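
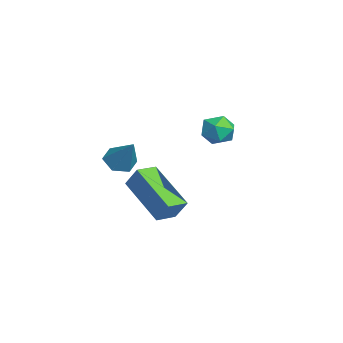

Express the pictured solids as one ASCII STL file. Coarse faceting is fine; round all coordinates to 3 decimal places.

solid 
facet normal 0.060 0.811 0.582
outer loop
vertex -0.63 1.364 0.871
vertex -0.407 0.97 1.397
vertex 0.05 1.252 0.957
endloop
endfacet
facet normal 0.174 0.979 -0.102
outer loop
vertex -0.63 1.364 0.871
vertex 0.05 1.252 0.957
vertex -0.227 1.235 0.321
endloop
endfacet
facet normal -0.401 0.782 -0.477
outer loop
vertex -0.63 1.364 0.871
vertex -0.227 1.235 0.321
vertex -0.854 0.942 0.368
endloop
endfacet
facet normal -0.871 0.491 -0.024
outer loop
vertex -0.63 1.364 0.871
vertex -0.854 0.942 0.368
vertex -0.965 0.778 1.033
endloop
endfacet
facet normal -0.586 0.509 0.630
outer loop
vertex -0.63 1.364 0.871
vertex -0.965 0.778 1.033
vertex -0.407 0.97 1.397
endloop
endfacet
facet normal 0.730 0.597 -0.334
outer loop
vertex -0.227 1.235 0.321
vertex 0.05 1.252 0.957
vertex 0.245 0.762 0.507
endloop
endfacet
facet normal 0.545 0.324 0.773
outer loop
vertex 0.05 1.252 0.957
vertex -0.407 0.97 1.397
vertex 0.134 0.598 1.172
endloop
endfacet
facet normal -0.499 -0.163 0.851
outer loop
vertex -0.407 0.97 1.397
vertex -0.965 0.778 1.033
vertex -0.493 0.305 1.219
endloop
endfacet
facet normal -0.959 -0.191 -0.207
outer loop
vertex -0.965 0.778 1.033
vertex -0.854 0.942 0.368
vertex -0.77 0.288 0.583
endloop
endfacet
facet normal -0.200 0.277 -0.940
outer loop
vertex -0.854 0.942 0.368
vertex -0.227 1.235 0.321
vertex -0.313 0.57 0.143
endloop
endfacet
facet normal 0.871 -0.491 0.024
outer loop
vertex -0.09 0.176 0.669
vertex 0.245 0.762 0.507
vertex 0.134 0.598 1.172
endloop
endfacet
facet normal 0.401 -0.782 0.477
outer loop
vertex -0.09 0.176 0.669
vertex 0.134 0.598 1.172
vertex -0.493 0.305 1.219
endloop
endfacet
facet normal -0.174 -0.979 0.102
outer loop
vertex -0.09 0.176 0.669
vertex -0.493 0.305 1.219
vertex -0.77 0.288 0.583
endloop
endfacet
facet normal -0.060 -0.811 -0.582
outer loop
vertex -0.09 0.176 0.669
vertex -0.77 0.288 0.583
vertex -0.313 0.57 0.143
endloop
endfacet
facet normal 0.586 -0.509 -0.630
outer loop
vertex -0.09 0.176 0.669
vertex -0.313 0.57 0.143
vertex 0.245 0.762 0.507
endloop
endfacet
facet normal 0.959 0.191 0.207
outer loop
vertex 0.134 0.598 1.172
vertex 0.245 0.762 0.507
vertex 0.05 1.252 0.957
endloop
endfacet
facet normal 0.200 -0.277 0.940
outer loop
vertex -0.493 0.305 1.219
vertex 0.134 0.598 1.172
vertex -0.407 0.97 1.397
endloop
endfacet
facet normal -0.730 -0.597 0.334
outer loop
vertex -0.77 0.288 0.583
vertex -0.493 0.305 1.219
vertex -0.965 0.778 1.033
endloop
endfacet
facet normal -0.545 -0.324 -0.773
outer loop
vertex -0.313 0.57 0.143
vertex -0.77 0.288 0.583
vertex -0.854 0.942 0.368
endloop
endfacet
facet normal 0.499 0.163 -0.851
outer loop
vertex 0.245 0.762 0.507
vertex -0.313 0.57 0.143
vertex -0.227 1.235 0.321
endloop
endfacet
facet normal -0.367 -0.394 -0.843
outer loop
vertex 2.757 -2.672 -0.121
vertex 2.295 -2.015 -0.227
vertex 4.183 -1.832 -1.134
endloop
endfacet
facet normal 0.571 -0.810 0.131
outer loop
vertex 4.505 -1.485 -0.393
vertex 2.757 -2.672 -0.121
vertex 4.183 -1.832 -1.134
endloop
endfacet
facet normal -0.366 -0.396 -0.842
outer loop
vertex 4.183 -1.832 -1.134
vertex 2.295 -2.015 -0.227
vertex 3.72 -1.176 -1.241
endloop
endfacet
facet normal 0.735 0.433 -0.522
outer loop
vertex 3.72 -1.176 -1.241
vertex 4.505 -1.485 -0.393
vertex 4.183 -1.832 -1.134
endloop
endfacet
facet normal -0.735 -0.433 0.522
outer loop
vertex 2.757 -2.672 -0.121
vertex 2.617 -1.668 0.514
vertex 2.295 -2.015 -0.227
endloop
endfacet
facet normal 0.571 -0.810 0.132
outer loop
vertex 3.08 -2.324 0.621
vertex 2.757 -2.672 -0.121
vertex 4.505 -1.485 -0.393
endloop
endfacet
facet normal -0.734 -0.433 0.523
outer loop
vertex 3.08 -2.324 0.621
vertex 2.617 -1.668 0.514
vertex 2.757 -2.672 -0.121
endloop
endfacet
facet normal -0.571 0.811 -0.132
outer loop
vertex 2.295 -2.015 -0.227
vertex 2.617 -1.668 0.514
vertex 3.72 -1.176 -1.241
endloop
endfacet
facet normal 0.735 0.432 -0.523
outer loop
vertex 4.043 -0.828 -0.499
vertex 4.505 -1.485 -0.393
vertex 3.72 -1.176 -1.241
endloop
endfacet
facet normal -0.571 0.810 -0.132
outer loop
vertex 3.72 -1.176 -1.241
vertex 2.617 -1.668 0.514
vertex 4.043 -0.828 -0.499
endloop
endfacet
facet normal 0.367 0.394 0.842
outer loop
vertex 4.043 -0.828 -0.499
vertex 3.08 -2.324 0.621
vertex 4.505 -1.485 -0.393
endloop
endfacet
facet normal 0.366 0.395 0.843
outer loop
vertex 2.617 -1.668 0.514
vertex 3.08 -2.324 0.621
vertex 4.043 -0.828 -0.499
endloop
endfacet
facet normal -0.578 -0.284 -0.765
outer loop
vertex 0.466 -2.9 -0.567
vertex -0.014 -2.599 -0.316
vertex 0.363 -2.305 -0.71
endloop
endfacet
facet normal 0.953 0.096 -0.287
outer loop
vertex 0.466 -2.9 -0.567
vertex 0.363 -2.305 -0.71
vertex 0.794 -2.201 0.756
endloop
endfacet
facet normal -0.578 -0.284 -0.765
outer loop
vertex 0.363 -2.305 -0.71
vertex -0.014 -2.599 -0.316
vertex -0.117 -2.004 -0.459
endloop
endfacet
facet normal 0.447 0.874 -0.193
outer loop
vertex 0.363 -2.305 -0.71
vertex -0.117 -2.004 -0.459
vertex 0.794 -2.201 0.756
endloop
endfacet
facet normal -0.577 -0.284 -0.766
outer loop
vertex -0.117 -2.004 -0.459
vertex -0.014 -2.599 -0.316
vertex -0.495 -2.298 -0.065
endloop
endfacet
facet normal -0.301 0.880 0.368
outer loop
vertex -0.117 -2.004 -0.459
vertex -0.495 -2.298 -0.065
vertex 0.794 -2.201 0.756
endloop
endfacet
facet normal -0.577 -0.284 -0.766
outer loop
vertex -0.495 -2.298 -0.065
vertex -0.014 -2.599 -0.316
vertex -0.392 -2.893 0.078
endloop
endfacet
facet normal -0.540 0.107 0.835
outer loop
vertex -0.495 -2.298 -0.065
vertex -0.392 -2.893 0.078
vertex 0.794 -2.201 0.756
endloop
endfacet
facet normal -0.577 -0.284 -0.766
outer loop
vertex -0.392 -2.893 0.078
vertex -0.014 -2.599 -0.316
vertex 0.089 -3.193 -0.173
endloop
endfacet
facet normal -0.032 -0.671 0.741
outer loop
vertex -0.392 -2.893 0.078
vertex 0.089 -3.193 -0.173
vertex 0.794 -2.201 0.756
endloop
endfacet
facet normal -0.578 -0.284 -0.765
outer loop
vertex 0.089 -3.193 -0.173
vertex -0.014 -2.599 -0.316
vertex 0.466 -2.9 -0.567
endloop
endfacet
facet normal 0.714 -0.676 0.180
outer loop
vertex 0.089 -3.193 -0.173
vertex 0.466 -2.9 -0.567
vertex 0.794 -2.201 0.756
endloop
endfacet

endsolid


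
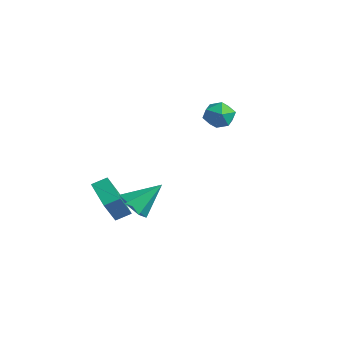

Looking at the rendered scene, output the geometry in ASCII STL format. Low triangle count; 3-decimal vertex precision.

solid 
facet normal -0.282 0.481 -0.830
outer loop
vertex -2.486 -3.237 -4.362
vertex -2.231 -2.41 -3.97
vertex -0.781 -3.433 -5.055
endloop
endfacet
facet normal -0.268 -0.870 -0.414
outer loop
vertex -0.209 -4.41 -3.37
vertex -2.486 -3.237 -4.362
vertex -0.781 -3.433 -5.055
endloop
endfacet
facet normal -0.282 0.481 -0.830
outer loop
vertex -0.781 -3.433 -5.055
vertex -2.231 -2.41 -3.97
vertex -0.527 -2.606 -4.662
endloop
endfacet
facet normal 0.921 -0.105 -0.374
outer loop
vertex -0.527 -2.606 -4.662
vertex -0.209 -4.41 -3.37
vertex -0.781 -3.433 -5.055
endloop
endfacet
facet normal -0.921 0.107 0.374
outer loop
vertex -2.486 -3.237 -4.362
vertex -1.659 -3.387 -2.285
vertex -2.231 -2.41 -3.97
endloop
endfacet
facet normal -0.268 -0.870 -0.414
outer loop
vertex -1.913 -4.214 -2.678
vertex -2.486 -3.237 -4.362
vertex -0.209 -4.41 -3.37
endloop
endfacet
facet normal -0.921 0.105 0.374
outer loop
vertex -1.913 -4.214 -2.678
vertex -1.659 -3.387 -2.285
vertex -2.486 -3.237 -4.362
endloop
endfacet
facet normal 0.268 0.870 0.414
outer loop
vertex -2.231 -2.41 -3.97
vertex -1.659 -3.387 -2.285
vertex -0.527 -2.606 -4.662
endloop
endfacet
facet normal 0.921 -0.106 -0.375
outer loop
vertex 0.046 -3.583 -2.978
vertex -0.209 -4.41 -3.37
vertex -0.527 -2.606 -4.662
endloop
endfacet
facet normal 0.268 0.870 0.414
outer loop
vertex -0.527 -2.606 -4.662
vertex -1.659 -3.387 -2.285
vertex 0.046 -3.583 -2.978
endloop
endfacet
facet normal 0.282 -0.481 0.830
outer loop
vertex 0.046 -3.583 -2.978
vertex -1.913 -4.214 -2.678
vertex -0.209 -4.41 -3.37
endloop
endfacet
facet normal 0.282 -0.481 0.830
outer loop
vertex -1.659 -3.387 -2.285
vertex -1.913 -4.214 -2.678
vertex 0.046 -3.583 -2.978
endloop
endfacet
facet normal -0.200 -0.723 -0.661
outer loop
vertex 1.544 -2.921 -3.835
vertex 0.974 -3.392 -3.147
vertex 0.559 -2.711 -3.767
endloop
endfacet
facet normal 0.160 0.889 -0.429
outer loop
vertex 1.544 -2.921 -3.835
vertex 0.559 -2.711 -3.767
vertex 1.386 -1.908 -1.793
endloop
endfacet
facet normal -0.201 -0.724 -0.660
outer loop
vertex 0.559 -2.711 -3.767
vertex 0.974 -3.392 -3.147
vertex -0.011 -3.181 -3.078
endloop
endfacet
facet normal -0.658 0.753 -0.031
outer loop
vertex 0.559 -2.711 -3.767
vertex -0.011 -3.181 -3.078
vertex 1.386 -1.908 -1.793
endloop
endfacet
facet normal -0.201 -0.724 -0.660
outer loop
vertex -0.011 -3.181 -3.078
vertex 0.974 -3.392 -3.147
vertex 0.405 -3.862 -2.458
endloop
endfacet
facet normal -0.739 0.147 0.657
outer loop
vertex -0.011 -3.181 -3.078
vertex 0.405 -3.862 -2.458
vertex 1.386 -1.908 -1.793
endloop
endfacet
facet normal -0.201 -0.724 -0.660
outer loop
vertex 0.405 -3.862 -2.458
vertex 0.974 -3.392 -3.147
vertex 1.39 -4.072 -2.527
endloop
endfacet
facet normal -0.002 -0.321 0.947
outer loop
vertex 0.405 -3.862 -2.458
vertex 1.39 -4.072 -2.527
vertex 1.386 -1.908 -1.793
endloop
endfacet
facet normal -0.200 -0.724 -0.660
outer loop
vertex 1.39 -4.072 -2.527
vertex 0.974 -3.392 -3.147
vertex 1.96 -3.602 -3.216
endloop
endfacet
facet normal 0.815 -0.185 0.549
outer loop
vertex 1.39 -4.072 -2.527
vertex 1.96 -3.602 -3.216
vertex 1.386 -1.908 -1.793
endloop
endfacet
facet normal -0.200 -0.723 -0.661
outer loop
vertex 1.96 -3.602 -3.216
vertex 0.974 -3.392 -3.147
vertex 1.544 -2.921 -3.835
endloop
endfacet
facet normal 0.896 0.421 -0.139
outer loop
vertex 1.96 -3.602 -3.216
vertex 1.544 -2.921 -3.835
vertex 1.386 -1.908 -1.793
endloop
endfacet
facet normal -0.459 0.838 -0.296
outer loop
vertex -1.661 4.267 -0.029
vertex -2.547 3.818 0.075
vertex -2.143 4.311 0.844
endloop
endfacet
facet normal 0.154 0.987 0.035
outer loop
vertex -1.661 4.267 -0.029
vertex -2.143 4.311 0.844
vertex -1.157 4.158 0.826
endloop
endfacet
facet normal 0.681 0.660 -0.317
outer loop
vertex -1.661 4.267 -0.029
vertex -1.157 4.158 0.826
vertex -0.95 3.569 0.045
endloop
endfacet
facet normal 0.393 0.308 -0.866
outer loop
vertex -1.661 4.267 -0.029
vertex -0.95 3.569 0.045
vertex -1.809 3.359 -0.419
endloop
endfacet
facet normal -0.312 0.417 -0.854
outer loop
vertex -1.661 4.267 -0.029
vertex -1.809 3.359 -0.419
vertex -2.547 3.818 0.075
endloop
endfacet
facet normal 0.123 0.711 0.692
outer loop
vertex -1.157 4.158 0.826
vertex -2.143 4.311 0.844
vertex -1.731 3.641 1.459
endloop
endfacet
facet normal -0.869 0.469 0.156
outer loop
vertex -2.143 4.311 0.844
vertex -2.547 3.818 0.075
vertex -2.59 3.431 0.995
endloop
endfacet
facet normal -0.631 -0.212 -0.746
outer loop
vertex -2.547 3.818 0.075
vertex -1.809 3.359 -0.419
vertex -2.383 2.842 0.214
endloop
endfacet
facet normal 0.510 -0.390 -0.767
outer loop
vertex -1.809 3.359 -0.419
vertex -0.95 3.569 0.045
vertex -1.397 2.689 0.196
endloop
endfacet
facet normal 0.976 0.181 0.122
outer loop
vertex -0.95 3.569 0.045
vertex -1.157 4.158 0.826
vertex -0.993 3.182 0.965
endloop
endfacet
facet normal -0.393 -0.308 0.866
outer loop
vertex -1.879 2.733 1.069
vertex -1.731 3.641 1.459
vertex -2.59 3.431 0.995
endloop
endfacet
facet normal -0.681 -0.660 0.317
outer loop
vertex -1.879 2.733 1.069
vertex -2.59 3.431 0.995
vertex -2.383 2.842 0.214
endloop
endfacet
facet normal -0.154 -0.987 -0.035
outer loop
vertex -1.879 2.733 1.069
vertex -2.383 2.842 0.214
vertex -1.397 2.689 0.196
endloop
endfacet
facet normal 0.459 -0.838 0.296
outer loop
vertex -1.879 2.733 1.069
vertex -1.397 2.689 0.196
vertex -0.993 3.182 0.965
endloop
endfacet
facet normal 0.312 -0.417 0.854
outer loop
vertex -1.879 2.733 1.069
vertex -0.993 3.182 0.965
vertex -1.731 3.641 1.459
endloop
endfacet
facet normal -0.510 0.390 0.767
outer loop
vertex -2.59 3.431 0.995
vertex -1.731 3.641 1.459
vertex -2.143 4.311 0.844
endloop
endfacet
facet normal -0.976 -0.181 -0.122
outer loop
vertex -2.383 2.842 0.214
vertex -2.59 3.431 0.995
vertex -2.547 3.818 0.075
endloop
endfacet
facet normal -0.123 -0.711 -0.692
outer loop
vertex -1.397 2.689 0.196
vertex -2.383 2.842 0.214
vertex -1.809 3.359 -0.419
endloop
endfacet
facet normal 0.869 -0.469 -0.156
outer loop
vertex -0.993 3.182 0.965
vertex -1.397 2.689 0.196
vertex -0.95 3.569 0.045
endloop
endfacet
facet normal 0.631 0.212 0.746
outer loop
vertex -1.731 3.641 1.459
vertex -0.993 3.182 0.965
vertex -1.157 4.158 0.826
endloop
endfacet

endsolid


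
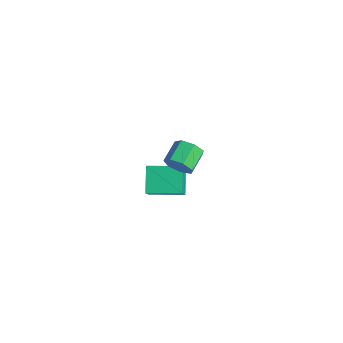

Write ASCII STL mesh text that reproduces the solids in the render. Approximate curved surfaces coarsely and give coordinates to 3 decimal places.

solid 
facet normal 0.506 -0.763 -0.402
outer loop
vertex 0.699 -3.161 4.281
vertex 0.301 -3.148 3.755
vertex 0.867 -2.823 3.85
endloop
endfacet
facet normal 0.811 0.263 0.522
outer loop
vertex 0.699 -3.161 4.281
vertex 0.867 -2.823 3.85
vertex 0.158 -2.344 4.711
endloop
endfacet
facet normal 0.811 0.263 0.522
outer loop
vertex 0.158 -2.344 4.711
vertex 0.867 -2.823 3.85
vertex 0.326 -2.006 4.28
endloop
endfacet
facet normal -0.506 0.763 0.401
outer loop
vertex 0.158 -2.344 4.711
vertex 0.326 -2.006 4.28
vertex -0.241 -2.332 4.185
endloop
endfacet
facet normal 0.506 -0.763 -0.402
outer loop
vertex 0.867 -2.823 3.85
vertex 0.301 -3.148 3.755
vertex 0.608 -2.73 3.348
endloop
endfacet
facet normal 0.735 0.625 -0.263
outer loop
vertex 0.867 -2.823 3.85
vertex 0.608 -2.73 3.348
vertex 0.326 -2.006 4.28
endloop
endfacet
facet normal 0.735 0.625 -0.263
outer loop
vertex 0.326 -2.006 4.28
vertex 0.608 -2.73 3.348
vertex 0.067 -1.913 3.778
endloop
endfacet
facet normal -0.506 0.763 0.402
outer loop
vertex 0.326 -2.006 4.28
vertex 0.067 -1.913 3.778
vertex -0.241 -2.332 4.185
endloop
endfacet
facet normal 0.506 -0.763 -0.402
outer loop
vertex 0.608 -2.73 3.348
vertex 0.301 -3.148 3.755
vertex 0.118 -2.952 3.152
endloop
endfacet
facet normal 0.106 0.517 -0.849
outer loop
vertex 0.608 -2.73 3.348
vertex 0.118 -2.952 3.152
vertex 0.067 -1.913 3.778
endloop
endfacet
facet normal 0.106 0.517 -0.849
outer loop
vertex 0.067 -1.913 3.778
vertex 0.118 -2.952 3.152
vertex -0.423 -2.135 3.582
endloop
endfacet
facet normal -0.506 0.763 0.402
outer loop
vertex 0.067 -1.913 3.778
vertex -0.423 -2.135 3.582
vertex -0.241 -2.332 4.185
endloop
endfacet
facet normal 0.506 -0.763 -0.402
outer loop
vertex 0.118 -2.952 3.152
vertex 0.301 -3.148 3.755
vertex -0.235 -3.322 3.41
endloop
endfacet
facet normal -0.603 0.020 -0.797
outer loop
vertex 0.118 -2.952 3.152
vertex -0.235 -3.322 3.41
vertex -0.423 -2.135 3.582
endloop
endfacet
facet normal -0.603 0.020 -0.797
outer loop
vertex -0.423 -2.135 3.582
vertex -0.235 -3.322 3.41
vertex -0.776 -2.505 3.84
endloop
endfacet
facet normal -0.506 0.763 0.402
outer loop
vertex -0.423 -2.135 3.582
vertex -0.776 -2.505 3.84
vertex -0.241 -2.332 4.185
endloop
endfacet
facet normal 0.506 -0.763 -0.402
outer loop
vertex -0.235 -3.322 3.41
vertex 0.301 -3.148 3.755
vertex -0.184 -3.561 3.928
endloop
endfacet
facet normal -0.858 -0.493 -0.143
outer loop
vertex -0.235 -3.322 3.41
vertex -0.184 -3.561 3.928
vertex -0.776 -2.505 3.84
endloop
endfacet
facet normal -0.858 -0.493 -0.145
outer loop
vertex -0.776 -2.505 3.84
vertex -0.184 -3.561 3.928
vertex -0.726 -2.744 4.358
endloop
endfacet
facet normal -0.506 0.764 0.401
outer loop
vertex -0.776 -2.505 3.84
vertex -0.726 -2.744 4.358
vertex -0.241 -2.332 4.185
endloop
endfacet
facet normal 0.506 -0.763 -0.402
outer loop
vertex -0.184 -3.561 3.928
vertex 0.301 -3.148 3.755
vertex 0.231 -3.49 4.316
endloop
endfacet
facet normal -0.467 -0.634 0.616
outer loop
vertex -0.184 -3.561 3.928
vertex 0.231 -3.49 4.316
vertex -0.726 -2.744 4.358
endloop
endfacet
facet normal -0.467 -0.634 0.617
outer loop
vertex -0.726 -2.744 4.358
vertex 0.231 -3.49 4.316
vertex -0.31 -2.673 4.746
endloop
endfacet
facet normal -0.505 0.764 0.402
outer loop
vertex -0.726 -2.744 4.358
vertex -0.31 -2.673 4.746
vertex -0.241 -2.332 4.185
endloop
endfacet
facet normal 0.506 -0.763 -0.402
outer loop
vertex 0.231 -3.49 4.316
vertex 0.301 -3.148 3.755
vertex 0.699 -3.161 4.281
endloop
endfacet
facet normal 0.277 -0.297 0.914
outer loop
vertex 0.231 -3.49 4.316
vertex 0.699 -3.161 4.281
vertex -0.31 -2.673 4.746
endloop
endfacet
facet normal 0.277 -0.297 0.914
outer loop
vertex -0.31 -2.673 4.746
vertex 0.699 -3.161 4.281
vertex 0.158 -2.344 4.711
endloop
endfacet
facet normal -0.506 0.763 0.402
outer loop
vertex -0.31 -2.673 4.746
vertex 0.158 -2.344 4.711
vertex -0.241 -2.332 4.185
endloop
endfacet
facet normal -0.557 -0.827 -0.071
outer loop
vertex -4.289 -2.187 -0.529
vertex -4.859 -1.733 -1.34
vertex -3.393 -2.711 -1.454
endloop
endfacet
facet normal 0.524 -0.417 0.743
outer loop
vertex -2.501 -1.387 -1.34
vertex -4.289 -2.187 -0.529
vertex -3.393 -2.711 -1.454
endloop
endfacet
facet normal -0.557 -0.827 -0.071
outer loop
vertex -3.393 -2.711 -1.454
vertex -4.859 -1.733 -1.34
vertex -3.963 -2.257 -2.264
endloop
endfacet
facet normal 0.645 -0.377 -0.665
outer loop
vertex -3.963 -2.257 -2.264
vertex -2.501 -1.387 -1.34
vertex -3.393 -2.711 -1.454
endloop
endfacet
facet normal -0.645 0.377 0.665
outer loop
vertex -4.289 -2.187 -0.529
vertex -3.967 -0.409 -1.226
vertex -4.859 -1.733 -1.34
endloop
endfacet
facet normal 0.523 -0.416 0.744
outer loop
vertex -3.397 -0.863 -0.416
vertex -4.289 -2.187 -0.529
vertex -2.501 -1.387 -1.34
endloop
endfacet
facet normal -0.644 0.377 0.665
outer loop
vertex -3.397 -0.863 -0.416
vertex -3.967 -0.409 -1.226
vertex -4.289 -2.187 -0.529
endloop
endfacet
facet normal -0.523 0.416 -0.744
outer loop
vertex -4.859 -1.733 -1.34
vertex -3.967 -0.409 -1.226
vertex -3.963 -2.257 -2.264
endloop
endfacet
facet normal 0.645 -0.378 -0.665
outer loop
vertex -3.071 -0.933 -2.151
vertex -2.501 -1.387 -1.34
vertex -3.963 -2.257 -2.264
endloop
endfacet
facet normal -0.524 0.416 -0.743
outer loop
vertex -3.963 -2.257 -2.264
vertex -3.967 -0.409 -1.226
vertex -3.071 -0.933 -2.151
endloop
endfacet
facet normal 0.557 0.827 0.071
outer loop
vertex -3.071 -0.933 -2.151
vertex -3.397 -0.863 -0.416
vertex -2.501 -1.387 -1.34
endloop
endfacet
facet normal 0.557 0.827 0.071
outer loop
vertex -3.967 -0.409 -1.226
vertex -3.397 -0.863 -0.416
vertex -3.071 -0.933 -2.151
endloop
endfacet

endsolid


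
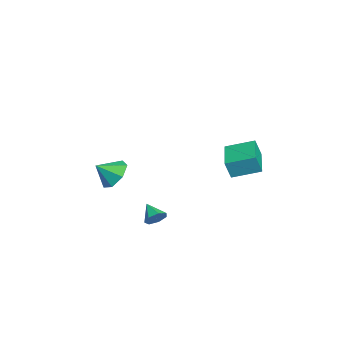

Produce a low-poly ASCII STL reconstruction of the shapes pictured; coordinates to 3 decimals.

solid 
facet normal -0.992 0.059 0.113
outer loop
vertex 2.699 2.889 3.029
vertex 2.846 4.427 3.515
vertex 2.6 3.227 1.987
endloop
endfacet
facet normal -0.090 -0.950 -0.300
outer loop
vertex 4.534 3.113 1.765
vertex 2.699 2.889 3.029
vertex 2.6 3.227 1.987
endloop
endfacet
facet normal -0.992 0.059 0.113
outer loop
vertex 2.6 3.227 1.987
vertex 2.846 4.427 3.515
vertex 2.747 4.766 2.473
endloop
endfacet
facet normal -0.091 0.308 -0.947
outer loop
vertex 2.747 4.766 2.473
vertex 4.534 3.113 1.765
vertex 2.6 3.227 1.987
endloop
endfacet
facet normal 0.091 -0.308 0.947
outer loop
vertex 2.699 2.889 3.029
vertex 4.78 4.313 3.293
vertex 2.846 4.427 3.515
endloop
endfacet
facet normal -0.091 -0.950 -0.300
outer loop
vertex 4.633 2.774 2.807
vertex 2.699 2.889 3.029
vertex 4.534 3.113 1.765
endloop
endfacet
facet normal 0.090 -0.308 0.947
outer loop
vertex 4.633 2.774 2.807
vertex 4.78 4.313 3.293
vertex 2.699 2.889 3.029
endloop
endfacet
facet normal 0.090 0.950 0.300
outer loop
vertex 2.846 4.427 3.515
vertex 4.78 4.313 3.293
vertex 2.747 4.766 2.473
endloop
endfacet
facet normal -0.090 0.308 -0.947
outer loop
vertex 4.681 4.651 2.251
vertex 4.534 3.113 1.765
vertex 2.747 4.766 2.473
endloop
endfacet
facet normal 0.091 0.950 0.299
outer loop
vertex 2.747 4.766 2.473
vertex 4.78 4.313 3.293
vertex 4.681 4.651 2.251
endloop
endfacet
facet normal 0.992 -0.059 -0.113
outer loop
vertex 4.681 4.651 2.251
vertex 4.633 2.774 2.807
vertex 4.534 3.113 1.765
endloop
endfacet
facet normal 0.992 -0.059 -0.113
outer loop
vertex 4.78 4.313 3.293
vertex 4.633 2.774 2.807
vertex 4.681 4.651 2.251
endloop
endfacet
facet normal 0.755 0.400 -0.519
outer loop
vertex 3.057 -0.51 -1.651
vertex 2.732 -0.626 -2.213
vertex 2.712 -0.09 -1.829
endloop
endfacet
facet normal -0.114 0.307 0.945
outer loop
vertex 3.057 -0.51 -1.651
vertex 2.712 -0.09 -1.829
vertex 1.848 -1.094 -1.607
endloop
endfacet
facet normal 0.756 0.400 -0.519
outer loop
vertex 2.712 -0.09 -1.829
vertex 2.732 -0.626 -2.213
vertex 2.382 -0.073 -2.297
endloop
endfacet
facet normal -0.620 0.635 0.460
outer loop
vertex 2.712 -0.09 -1.829
vertex 2.382 -0.073 -2.297
vertex 1.848 -1.094 -1.607
endloop
endfacet
facet normal 0.756 0.400 -0.517
outer loop
vertex 2.382 -0.073 -2.297
vertex 2.732 -0.626 -2.213
vertex 2.316 -0.472 -2.702
endloop
endfacet
facet normal -0.917 0.349 -0.194
outer loop
vertex 2.382 -0.073 -2.297
vertex 2.316 -0.472 -2.702
vertex 1.848 -1.094 -1.607
endloop
endfacet
facet normal 0.757 0.399 -0.518
outer loop
vertex 2.316 -0.472 -2.702
vertex 2.732 -0.626 -2.213
vertex 2.563 -0.988 -2.739
endloop
endfacet
facet normal -0.782 -0.336 -0.525
outer loop
vertex 2.316 -0.472 -2.702
vertex 2.563 -0.988 -2.739
vertex 1.848 -1.094 -1.607
endloop
endfacet
facet normal 0.755 0.401 -0.519
outer loop
vertex 2.563 -0.988 -2.739
vertex 2.732 -0.626 -2.213
vertex 2.938 -1.23 -2.38
endloop
endfacet
facet normal -0.314 -0.906 -0.283
outer loop
vertex 2.563 -0.988 -2.739
vertex 2.938 -1.23 -2.38
vertex 1.848 -1.094 -1.607
endloop
endfacet
facet normal 0.755 0.401 -0.519
outer loop
vertex 2.938 -1.23 -2.38
vertex 2.732 -0.626 -2.213
vertex 3.158 -1.018 -1.896
endloop
endfacet
facet normal 0.131 -0.929 0.347
outer loop
vertex 2.938 -1.23 -2.38
vertex 3.158 -1.018 -1.896
vertex 1.848 -1.094 -1.607
endloop
endfacet
facet normal 0.755 0.401 -0.519
outer loop
vertex 3.158 -1.018 -1.896
vertex 2.732 -0.626 -2.213
vertex 3.057 -0.51 -1.651
endloop
endfacet
facet normal 0.220 -0.388 0.895
outer loop
vertex 3.158 -1.018 -1.896
vertex 3.057 -0.51 -1.651
vertex 1.848 -1.094 -1.607
endloop
endfacet
facet normal -0.140 0.778 -0.613
outer loop
vertex -2.013 -2.314 -1.678
vertex -2.964 -2.739 -2.0
vertex -2.77 -2.054 -1.175
endloop
endfacet
facet normal 0.552 -0.004 0.834
outer loop
vertex -2.013 -2.314 -1.678
vertex -2.77 -2.054 -1.175
vertex -2.776 -3.781 -1.18
endloop
endfacet
facet normal -0.140 0.778 -0.613
outer loop
vertex -2.77 -2.054 -1.175
vertex -2.964 -2.739 -2.0
vertex -3.673 -2.309 -1.293
endloop
endfacet
facet normal -0.129 -0.002 0.992
outer loop
vertex -2.77 -2.054 -1.175
vertex -3.673 -2.309 -1.293
vertex -2.776 -3.781 -1.18
endloop
endfacet
facet normal -0.139 0.778 -0.613
outer loop
vertex -3.673 -2.309 -1.293
vertex -2.964 -2.739 -2.0
vertex -4.042 -2.888 -1.944
endloop
endfacet
facet normal -0.651 -0.345 0.676
outer loop
vertex -3.673 -2.309 -1.293
vertex -4.042 -2.888 -1.944
vertex -2.776 -3.781 -1.18
endloop
endfacet
facet normal -0.139 0.778 -0.612
outer loop
vertex -4.042 -2.888 -1.944
vertex -2.964 -2.739 -2.0
vertex -3.599 -3.354 -2.637
endloop
endfacet
facet normal -0.621 -0.774 0.124
outer loop
vertex -4.042 -2.888 -1.944
vertex -3.599 -3.354 -2.637
vertex -2.776 -3.781 -1.18
endloop
endfacet
facet normal -0.140 0.778 -0.612
outer loop
vertex -3.599 -3.354 -2.637
vertex -2.964 -2.739 -2.0
vertex -2.678 -3.357 -2.851
endloop
endfacet
facet normal -0.061 -0.967 -0.249
outer loop
vertex -3.599 -3.354 -2.637
vertex -2.678 -3.357 -2.851
vertex -2.776 -3.781 -1.18
endloop
endfacet
facet normal -0.140 0.778 -0.612
outer loop
vertex -2.678 -3.357 -2.851
vertex -2.964 -2.739 -2.0
vertex -1.972 -2.894 -2.424
endloop
endfacet
facet normal 0.608 -0.778 -0.162
outer loop
vertex -2.678 -3.357 -2.851
vertex -1.972 -2.894 -2.424
vertex -2.776 -3.781 -1.18
endloop
endfacet
facet normal -0.140 0.778 -0.613
outer loop
vertex -1.972 -2.894 -2.424
vertex -2.964 -2.739 -2.0
vertex -2.013 -2.314 -1.678
endloop
endfacet
facet normal 0.881 -0.349 0.320
outer loop
vertex -1.972 -2.894 -2.424
vertex -2.013 -2.314 -1.678
vertex -2.776 -3.781 -1.18
endloop
endfacet

endsolid


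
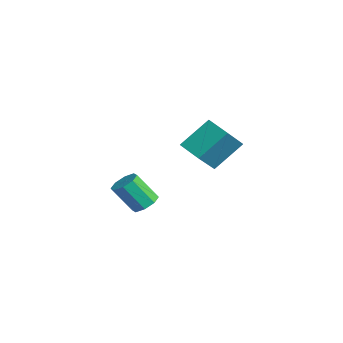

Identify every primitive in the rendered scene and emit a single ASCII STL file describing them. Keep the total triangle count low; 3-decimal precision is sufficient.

solid 
facet normal 0.267 0.519 -0.812
outer loop
vertex -1.463 -0.917 -4.519
vertex -2.228 -0.599 -4.567
vertex -1.521 -0.376 -4.192
endloop
endfacet
facet normal 0.959 -0.063 0.275
outer loop
vertex -1.463 -0.917 -4.519
vertex -1.521 -0.376 -4.192
vertex -1.967 -1.9 -2.986
endloop
endfacet
facet normal 0.959 -0.063 0.276
outer loop
vertex -1.967 -1.9 -2.986
vertex -1.521 -0.376 -4.192
vertex -2.026 -1.359 -2.658
endloop
endfacet
facet normal -0.267 -0.521 0.811
outer loop
vertex -1.967 -1.9 -2.986
vertex -2.026 -1.359 -2.658
vertex -2.732 -1.581 -3.033
endloop
endfacet
facet normal 0.266 0.520 -0.812
outer loop
vertex -1.521 -0.376 -4.192
vertex -2.228 -0.599 -4.567
vertex -1.994 0.035 -4.084
endloop
endfacet
facet normal 0.613 0.558 0.559
outer loop
vertex -1.521 -0.376 -4.192
vertex -1.994 0.035 -4.084
vertex -2.026 -1.359 -2.658
endloop
endfacet
facet normal 0.614 0.558 0.559
outer loop
vertex -2.026 -1.359 -2.658
vertex -1.994 0.035 -4.084
vertex -2.498 -0.948 -2.55
endloop
endfacet
facet normal -0.267 -0.520 0.811
outer loop
vertex -2.026 -1.359 -2.658
vertex -2.498 -0.948 -2.55
vertex -2.732 -1.581 -3.033
endloop
endfacet
facet normal 0.267 0.520 -0.812
outer loop
vertex -1.994 0.035 -4.084
vertex -2.228 -0.599 -4.567
vertex -2.603 0.075 -4.259
endloop
endfacet
facet normal -0.092 0.852 0.516
outer loop
vertex -1.994 0.035 -4.084
vertex -2.603 0.075 -4.259
vertex -2.498 -0.948 -2.55
endloop
endfacet
facet normal -0.092 0.852 0.516
outer loop
vertex -2.498 -0.948 -2.55
vertex -2.603 0.075 -4.259
vertex -3.108 -0.908 -2.725
endloop
endfacet
facet normal -0.267 -0.520 0.811
outer loop
vertex -2.498 -0.948 -2.55
vertex -3.108 -0.908 -2.725
vertex -2.732 -1.581 -3.033
endloop
endfacet
facet normal 0.266 0.519 -0.812
outer loop
vertex -2.603 0.075 -4.259
vertex -2.228 -0.599 -4.567
vertex -2.993 -0.28 -4.614
endloop
endfacet
facet normal -0.743 0.647 0.170
outer loop
vertex -2.603 0.075 -4.259
vertex -2.993 -0.28 -4.614
vertex -3.108 -0.908 -2.725
endloop
endfacet
facet normal -0.744 0.646 0.169
outer loop
vertex -3.108 -0.908 -2.725
vertex -2.993 -0.28 -4.614
vertex -3.497 -1.263 -3.081
endloop
endfacet
facet normal -0.267 -0.520 0.811
outer loop
vertex -3.108 -0.908 -2.725
vertex -3.497 -1.263 -3.081
vertex -2.732 -1.581 -3.033
endloop
endfacet
facet normal 0.267 0.521 -0.811
outer loop
vertex -2.993 -0.28 -4.614
vertex -2.228 -0.599 -4.567
vertex -2.934 -0.821 -4.942
endloop
endfacet
facet normal -0.959 0.062 -0.275
outer loop
vertex -2.993 -0.28 -4.614
vertex -2.934 -0.821 -4.942
vertex -3.497 -1.263 -3.081
endloop
endfacet
facet normal -0.959 0.063 -0.275
outer loop
vertex -3.497 -1.263 -3.081
vertex -2.934 -0.821 -4.942
vertex -3.439 -1.804 -3.408
endloop
endfacet
facet normal -0.267 -0.519 0.812
outer loop
vertex -3.497 -1.263 -3.081
vertex -3.439 -1.804 -3.408
vertex -2.732 -1.581 -3.033
endloop
endfacet
facet normal 0.267 0.520 -0.811
outer loop
vertex -2.934 -0.821 -4.942
vertex -2.228 -0.599 -4.567
vertex -2.462 -1.232 -5.05
endloop
endfacet
facet normal -0.613 -0.558 -0.559
outer loop
vertex -2.934 -0.821 -4.942
vertex -2.462 -1.232 -5.05
vertex -3.439 -1.804 -3.408
endloop
endfacet
facet normal -0.613 -0.558 -0.559
outer loop
vertex -3.439 -1.804 -3.408
vertex -2.462 -1.232 -5.05
vertex -2.966 -2.215 -3.516
endloop
endfacet
facet normal -0.266 -0.520 0.812
outer loop
vertex -3.439 -1.804 -3.408
vertex -2.966 -2.215 -3.516
vertex -2.732 -1.581 -3.033
endloop
endfacet
facet normal 0.267 0.520 -0.811
outer loop
vertex -2.462 -1.232 -5.05
vertex -2.228 -0.599 -4.567
vertex -1.852 -1.272 -4.875
endloop
endfacet
facet normal 0.092 -0.852 -0.516
outer loop
vertex -2.462 -1.232 -5.05
vertex -1.852 -1.272 -4.875
vertex -2.966 -2.215 -3.516
endloop
endfacet
facet normal 0.092 -0.852 -0.516
outer loop
vertex -2.966 -2.215 -3.516
vertex -1.852 -1.272 -4.875
vertex -2.357 -2.255 -3.341
endloop
endfacet
facet normal -0.267 -0.520 0.812
outer loop
vertex -2.966 -2.215 -3.516
vertex -2.357 -2.255 -3.341
vertex -2.732 -1.581 -3.033
endloop
endfacet
facet normal 0.267 0.520 -0.811
outer loop
vertex -1.852 -1.272 -4.875
vertex -2.228 -0.599 -4.567
vertex -1.463 -0.917 -4.519
endloop
endfacet
facet normal 0.744 -0.646 -0.169
outer loop
vertex -1.852 -1.272 -4.875
vertex -1.463 -0.917 -4.519
vertex -2.357 -2.255 -3.341
endloop
endfacet
facet normal 0.744 -0.647 -0.170
outer loop
vertex -2.357 -2.255 -3.341
vertex -1.463 -0.917 -4.519
vertex -1.967 -1.9 -2.986
endloop
endfacet
facet normal -0.266 -0.519 0.812
outer loop
vertex -2.357 -2.255 -3.341
vertex -1.967 -1.9 -2.986
vertex -2.732 -1.581 -3.033
endloop
endfacet
facet normal -0.903 -0.319 0.287
outer loop
vertex 2.405 0.975 3.258
vertex 1.577 2.13 1.938
vertex 2.501 -0.544 1.869
endloop
endfacet
facet normal 0.427 -0.595 0.681
outer loop
vertex 3.783 -0.09 1.462
vertex 2.405 0.975 3.258
vertex 2.501 -0.544 1.869
endloop
endfacet
facet normal -0.903 -0.319 0.287
outer loop
vertex 2.501 -0.544 1.869
vertex 1.577 2.13 1.938
vertex 1.673 0.612 0.549
endloop
endfacet
facet normal 0.047 -0.737 -0.675
outer loop
vertex 1.673 0.612 0.549
vertex 3.783 -0.09 1.462
vertex 2.501 -0.544 1.869
endloop
endfacet
facet normal -0.047 0.737 0.674
outer loop
vertex 2.405 0.975 3.258
vertex 2.859 2.584 1.531
vertex 1.577 2.13 1.938
endloop
endfacet
facet normal 0.427 -0.596 0.681
outer loop
vertex 3.687 1.428 2.851
vertex 2.405 0.975 3.258
vertex 3.783 -0.09 1.462
endloop
endfacet
facet normal -0.046 0.737 0.674
outer loop
vertex 3.687 1.428 2.851
vertex 2.859 2.584 1.531
vertex 2.405 0.975 3.258
endloop
endfacet
facet normal -0.427 0.596 -0.680
outer loop
vertex 1.577 2.13 1.938
vertex 2.859 2.584 1.531
vertex 1.673 0.612 0.549
endloop
endfacet
facet normal 0.046 -0.737 -0.674
outer loop
vertex 2.955 1.065 0.142
vertex 3.783 -0.09 1.462
vertex 1.673 0.612 0.549
endloop
endfacet
facet normal -0.427 0.596 -0.681
outer loop
vertex 1.673 0.612 0.549
vertex 2.859 2.584 1.531
vertex 2.955 1.065 0.142
endloop
endfacet
facet normal 0.903 0.320 -0.287
outer loop
vertex 2.955 1.065 0.142
vertex 3.687 1.428 2.851
vertex 3.783 -0.09 1.462
endloop
endfacet
facet normal 0.903 0.319 -0.287
outer loop
vertex 2.859 2.584 1.531
vertex 3.687 1.428 2.851
vertex 2.955 1.065 0.142
endloop
endfacet

endsolid


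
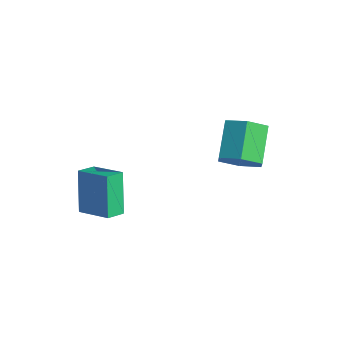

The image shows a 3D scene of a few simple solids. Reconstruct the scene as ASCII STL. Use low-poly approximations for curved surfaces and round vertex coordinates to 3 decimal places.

solid 
facet normal -0.391 0.349 0.852
outer loop
vertex -3.04 -0.755 -0.235
vertex -3.042 0.087 -0.581
vertex -4.513 -0.995 -0.813
endloop
endfacet
facet normal 0.001 -0.925 0.380
outer loop
vertex -3.738 -1.687 -2.499
vertex -3.04 -0.755 -0.235
vertex -4.513 -0.995 -0.813
endloop
endfacet
facet normal -0.391 0.349 0.851
outer loop
vertex -4.513 -0.995 -0.813
vertex -3.042 0.087 -0.581
vertex -4.514 -0.153 -1.159
endloop
endfacet
facet normal -0.920 -0.150 -0.362
outer loop
vertex -4.514 -0.153 -1.159
vertex -3.738 -1.687 -2.499
vertex -4.513 -0.995 -0.813
endloop
endfacet
facet normal 0.920 0.151 0.361
outer loop
vertex -3.04 -0.755 -0.235
vertex -2.267 -0.605 -2.267
vertex -3.042 0.087 -0.581
endloop
endfacet
facet normal 0.001 -0.925 0.380
outer loop
vertex -2.266 -1.447 -1.921
vertex -3.04 -0.755 -0.235
vertex -3.738 -1.687 -2.499
endloop
endfacet
facet normal 0.920 0.150 0.361
outer loop
vertex -2.266 -1.447 -1.921
vertex -2.267 -0.605 -2.267
vertex -3.04 -0.755 -0.235
endloop
endfacet
facet normal -0.001 0.925 -0.380
outer loop
vertex -3.042 0.087 -0.581
vertex -2.267 -0.605 -2.267
vertex -4.514 -0.153 -1.159
endloop
endfacet
facet normal -0.920 -0.150 -0.361
outer loop
vertex -3.74 -0.845 -2.845
vertex -3.738 -1.687 -2.499
vertex -4.514 -0.153 -1.159
endloop
endfacet
facet normal -0.001 0.925 -0.380
outer loop
vertex -4.514 -0.153 -1.159
vertex -2.267 -0.605 -2.267
vertex -3.74 -0.845 -2.845
endloop
endfacet
facet normal 0.391 -0.349 -0.852
outer loop
vertex -3.74 -0.845 -2.845
vertex -2.266 -1.447 -1.921
vertex -3.738 -1.687 -2.499
endloop
endfacet
facet normal 0.391 -0.349 -0.851
outer loop
vertex -2.267 -0.605 -2.267
vertex -2.266 -1.447 -1.921
vertex -3.74 -0.845 -2.845
endloop
endfacet
facet normal 0.484 -0.681 -0.551
outer loop
vertex 2.079 2.666 2.038
vertex 1.231 2.328 1.711
vertex 1.686 3.038 1.233
endloop
endfacet
facet normal 0.776 0.624 -0.090
outer loop
vertex 2.079 2.666 2.038
vertex 1.686 3.038 1.233
vertex 1.238 3.85 2.996
endloop
endfacet
facet normal 0.776 0.624 -0.090
outer loop
vertex 1.238 3.85 2.996
vertex 1.686 3.038 1.233
vertex 0.845 4.223 2.191
endloop
endfacet
facet normal -0.483 0.680 0.551
outer loop
vertex 1.238 3.85 2.996
vertex 0.845 4.223 2.191
vertex 0.389 3.512 2.669
endloop
endfacet
facet normal 0.483 -0.680 -0.551
outer loop
vertex 1.686 3.038 1.233
vertex 1.231 2.328 1.711
vertex 0.838 2.701 0.906
endloop
endfacet
facet normal 0.038 0.645 -0.764
outer loop
vertex 1.686 3.038 1.233
vertex 0.838 2.701 0.906
vertex 0.845 4.223 2.191
endloop
endfacet
facet normal 0.038 0.645 -0.764
outer loop
vertex 0.845 4.223 2.191
vertex 0.838 2.701 0.906
vertex -0.003 3.885 1.864
endloop
endfacet
facet normal -0.484 0.680 0.551
outer loop
vertex 0.845 4.223 2.191
vertex -0.003 3.885 1.864
vertex 0.389 3.512 2.669
endloop
endfacet
facet normal 0.483 -0.680 -0.551
outer loop
vertex 0.838 2.701 0.906
vertex 1.231 2.328 1.711
vertex 0.382 1.99 1.384
endloop
endfacet
facet normal -0.739 0.021 -0.674
outer loop
vertex 0.838 2.701 0.906
vertex 0.382 1.99 1.384
vertex -0.003 3.885 1.864
endloop
endfacet
facet normal -0.739 0.021 -0.674
outer loop
vertex -0.003 3.885 1.864
vertex 0.382 1.99 1.384
vertex -0.459 3.174 2.342
endloop
endfacet
facet normal -0.484 0.680 0.551
outer loop
vertex -0.003 3.885 1.864
vertex -0.459 3.174 2.342
vertex 0.389 3.512 2.669
endloop
endfacet
facet normal 0.483 -0.680 -0.551
outer loop
vertex 0.382 1.99 1.384
vertex 1.231 2.328 1.711
vertex 0.775 1.617 2.189
endloop
endfacet
facet normal -0.776 -0.624 0.090
outer loop
vertex 0.382 1.99 1.384
vertex 0.775 1.617 2.189
vertex -0.459 3.174 2.342
endloop
endfacet
facet normal -0.776 -0.624 0.091
outer loop
vertex -0.459 3.174 2.342
vertex 0.775 1.617 2.189
vertex -0.066 2.802 3.147
endloop
endfacet
facet normal -0.484 0.681 0.551
outer loop
vertex -0.459 3.174 2.342
vertex -0.066 2.802 3.147
vertex 0.389 3.512 2.669
endloop
endfacet
facet normal 0.484 -0.680 -0.551
outer loop
vertex 0.775 1.617 2.189
vertex 1.231 2.328 1.711
vertex 1.623 1.955 2.516
endloop
endfacet
facet normal -0.038 -0.644 0.764
outer loop
vertex 0.775 1.617 2.189
vertex 1.623 1.955 2.516
vertex -0.066 2.802 3.147
endloop
endfacet
facet normal -0.038 -0.645 0.763
outer loop
vertex -0.066 2.802 3.147
vertex 1.623 1.955 2.516
vertex 0.782 3.139 3.474
endloop
endfacet
facet normal -0.483 0.680 0.551
outer loop
vertex -0.066 2.802 3.147
vertex 0.782 3.139 3.474
vertex 0.389 3.512 2.669
endloop
endfacet
facet normal 0.484 -0.680 -0.551
outer loop
vertex 1.623 1.955 2.516
vertex 1.231 2.328 1.711
vertex 2.079 2.666 2.038
endloop
endfacet
facet normal 0.739 -0.021 0.674
outer loop
vertex 1.623 1.955 2.516
vertex 2.079 2.666 2.038
vertex 0.782 3.139 3.474
endloop
endfacet
facet normal 0.739 -0.021 0.674
outer loop
vertex 0.782 3.139 3.474
vertex 2.079 2.666 2.038
vertex 1.238 3.85 2.996
endloop
endfacet
facet normal -0.483 0.680 0.551
outer loop
vertex 0.782 3.139 3.474
vertex 1.238 3.85 2.996
vertex 0.389 3.512 2.669
endloop
endfacet

endsolid


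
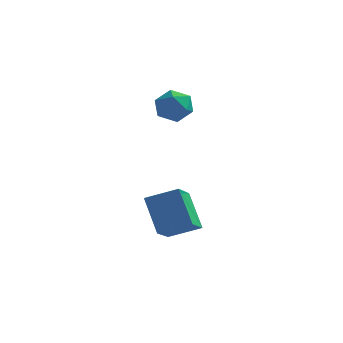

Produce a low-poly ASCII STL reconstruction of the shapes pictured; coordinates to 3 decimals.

solid 
facet normal -0.904 -0.220 -0.367
outer loop
vertex 0.843 -1.614 -2.737
vertex 0.847 0.054 -3.746
vertex 1.742 -2.598 -4.36
endloop
endfacet
facet normal -0.002 -0.856 0.518
outer loop
vertex 3.233 -2.234 -3.754
vertex 0.843 -1.614 -2.737
vertex 1.742 -2.598 -4.36
endloop
endfacet
facet normal -0.904 -0.220 -0.367
outer loop
vertex 1.742 -2.598 -4.36
vertex 0.847 0.054 -3.746
vertex 1.746 -0.929 -5.369
endloop
endfacet
facet normal 0.428 -0.468 -0.773
outer loop
vertex 1.746 -0.929 -5.369
vertex 3.233 -2.234 -3.754
vertex 1.742 -2.598 -4.36
endloop
endfacet
facet normal -0.428 0.468 0.773
outer loop
vertex 0.843 -1.614 -2.737
vertex 2.338 0.418 -3.14
vertex 0.847 0.054 -3.746
endloop
endfacet
facet normal -0.002 -0.856 0.517
outer loop
vertex 2.334 -1.251 -2.131
vertex 0.843 -1.614 -2.737
vertex 3.233 -2.234 -3.754
endloop
endfacet
facet normal -0.428 0.468 0.773
outer loop
vertex 2.334 -1.251 -2.131
vertex 2.338 0.418 -3.14
vertex 0.843 -1.614 -2.737
endloop
endfacet
facet normal 0.001 0.856 -0.517
outer loop
vertex 0.847 0.054 -3.746
vertex 2.338 0.418 -3.14
vertex 1.746 -0.929 -5.369
endloop
endfacet
facet normal 0.428 -0.468 -0.773
outer loop
vertex 3.237 -0.566 -4.763
vertex 3.233 -2.234 -3.754
vertex 1.746 -0.929 -5.369
endloop
endfacet
facet normal 0.002 0.856 -0.518
outer loop
vertex 1.746 -0.929 -5.369
vertex 2.338 0.418 -3.14
vertex 3.237 -0.566 -4.763
endloop
endfacet
facet normal 0.904 0.220 0.367
outer loop
vertex 3.237 -0.566 -4.763
vertex 2.334 -1.251 -2.131
vertex 3.233 -2.234 -3.754
endloop
endfacet
facet normal 0.904 0.220 0.367
outer loop
vertex 2.338 0.418 -3.14
vertex 2.334 -1.251 -2.131
vertex 3.237 -0.566 -4.763
endloop
endfacet
facet normal 0.235 0.038 0.971
outer loop
vertex 0.705 3.089 2.185
vertex 1.088 2.146 2.129
vertex 1.688 2.951 1.953
endloop
endfacet
facet normal 0.257 0.688 0.679
outer loop
vertex 0.705 3.089 2.185
vertex 1.688 2.951 1.953
vertex 1.14 3.65 1.452
endloop
endfacet
facet normal -0.387 0.829 0.405
outer loop
vertex 0.705 3.089 2.185
vertex 1.14 3.65 1.452
vertex 0.2 3.277 1.318
endloop
endfacet
facet normal -0.807 0.265 0.528
outer loop
vertex 0.705 3.089 2.185
vertex 0.2 3.277 1.318
vertex 0.168 2.347 1.736
endloop
endfacet
facet normal -0.424 -0.224 0.878
outer loop
vertex 0.705 3.089 2.185
vertex 0.168 2.347 1.736
vertex 1.088 2.146 2.129
endloop
endfacet
facet normal 0.727 0.672 0.143
outer loop
vertex 1.14 3.65 1.452
vertex 1.688 2.951 1.953
vertex 1.792 3.053 0.944
endloop
endfacet
facet normal 0.690 -0.380 0.616
outer loop
vertex 1.688 2.951 1.953
vertex 1.088 2.146 2.129
vertex 1.76 2.123 1.362
endloop
endfacet
facet normal -0.374 -0.803 0.464
outer loop
vertex 1.088 2.146 2.129
vertex 0.168 2.347 1.736
vertex 0.82 1.75 1.228
endloop
endfacet
facet normal -0.995 -0.012 -0.104
outer loop
vertex 0.168 2.347 1.736
vertex 0.2 3.277 1.318
vertex 0.272 2.449 0.727
endloop
endfacet
facet normal -0.314 0.900 -0.302
outer loop
vertex 0.2 3.277 1.318
vertex 1.14 3.65 1.452
vertex 0.872 3.254 0.551
endloop
endfacet
facet normal 0.807 -0.265 -0.528
outer loop
vertex 1.255 2.311 0.495
vertex 1.792 3.053 0.944
vertex 1.76 2.123 1.362
endloop
endfacet
facet normal 0.387 -0.829 -0.405
outer loop
vertex 1.255 2.311 0.495
vertex 1.76 2.123 1.362
vertex 0.82 1.75 1.228
endloop
endfacet
facet normal -0.257 -0.688 -0.679
outer loop
vertex 1.255 2.311 0.495
vertex 0.82 1.75 1.228
vertex 0.272 2.449 0.727
endloop
endfacet
facet normal -0.235 -0.038 -0.971
outer loop
vertex 1.255 2.311 0.495
vertex 0.272 2.449 0.727
vertex 0.872 3.254 0.551
endloop
endfacet
facet normal 0.424 0.224 -0.878
outer loop
vertex 1.255 2.311 0.495
vertex 0.872 3.254 0.551
vertex 1.792 3.053 0.944
endloop
endfacet
facet normal 0.995 0.012 0.104
outer loop
vertex 1.76 2.123 1.362
vertex 1.792 3.053 0.944
vertex 1.688 2.951 1.953
endloop
endfacet
facet normal 0.314 -0.900 0.302
outer loop
vertex 0.82 1.75 1.228
vertex 1.76 2.123 1.362
vertex 1.088 2.146 2.129
endloop
endfacet
facet normal -0.727 -0.672 -0.143
outer loop
vertex 0.272 2.449 0.727
vertex 0.82 1.75 1.228
vertex 0.168 2.347 1.736
endloop
endfacet
facet normal -0.690 0.380 -0.616
outer loop
vertex 0.872 3.254 0.551
vertex 0.272 2.449 0.727
vertex 0.2 3.277 1.318
endloop
endfacet
facet normal 0.374 0.803 -0.464
outer loop
vertex 1.792 3.053 0.944
vertex 0.872 3.254 0.551
vertex 1.14 3.65 1.452
endloop
endfacet

endsolid


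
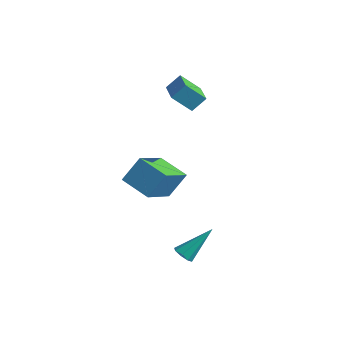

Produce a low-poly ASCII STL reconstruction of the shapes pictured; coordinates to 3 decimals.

solid 
facet normal -0.454 -0.567 0.687
outer loop
vertex -2.421 3.318 4.745
vertex -3.842 4.211 4.542
vertex -2.725 2.667 4.007
endloop
endfacet
facet normal 0.840 -0.528 0.120
outer loop
vertex -2.098 3.449 3.058
vertex -2.421 3.318 4.745
vertex -2.725 2.667 4.007
endloop
endfacet
facet normal -0.454 -0.567 0.687
outer loop
vertex -2.725 2.667 4.007
vertex -3.842 4.211 4.542
vertex -4.146 3.56 3.804
endloop
endfacet
facet normal -0.295 -0.632 -0.716
outer loop
vertex -4.146 3.56 3.804
vertex -2.098 3.449 3.058
vertex -2.725 2.667 4.007
endloop
endfacet
facet normal 0.295 0.632 0.716
outer loop
vertex -2.421 3.318 4.745
vertex -3.215 4.993 3.593
vertex -3.842 4.211 4.542
endloop
endfacet
facet normal 0.840 -0.528 0.120
outer loop
vertex -1.794 4.1 3.796
vertex -2.421 3.318 4.745
vertex -2.098 3.449 3.058
endloop
endfacet
facet normal 0.295 0.632 0.716
outer loop
vertex -1.794 4.1 3.796
vertex -3.215 4.993 3.593
vertex -2.421 3.318 4.745
endloop
endfacet
facet normal -0.840 0.528 -0.120
outer loop
vertex -3.842 4.211 4.542
vertex -3.215 4.993 3.593
vertex -4.146 3.56 3.804
endloop
endfacet
facet normal -0.295 -0.632 -0.716
outer loop
vertex -3.519 4.342 2.855
vertex -2.098 3.449 3.058
vertex -4.146 3.56 3.804
endloop
endfacet
facet normal -0.840 0.528 -0.120
outer loop
vertex -4.146 3.56 3.804
vertex -3.215 4.993 3.593
vertex -3.519 4.342 2.855
endloop
endfacet
facet normal 0.454 0.567 -0.687
outer loop
vertex -3.519 4.342 2.855
vertex -1.794 4.1 3.796
vertex -2.098 3.449 3.058
endloop
endfacet
facet normal 0.454 0.567 -0.687
outer loop
vertex -3.215 4.993 3.593
vertex -1.794 4.1 3.796
vertex -3.519 4.342 2.855
endloop
endfacet
facet normal -0.932 -0.152 0.329
outer loop
vertex 0.639 -2.13 3.215
vertex -0.02 -0.308 2.192
vertex 0.331 -2.941 1.967
endloop
endfacet
facet normal 0.300 -0.832 0.467
outer loop
vertex 1.86 -2.692 1.428
vertex 0.639 -2.13 3.215
vertex 0.331 -2.941 1.967
endloop
endfacet
facet normal -0.932 -0.152 0.329
outer loop
vertex 0.331 -2.941 1.967
vertex -0.02 -0.308 2.192
vertex -0.327 -1.12 0.945
endloop
endfacet
facet normal -0.202 -0.534 -0.821
outer loop
vertex -0.327 -1.12 0.945
vertex 1.86 -2.692 1.428
vertex 0.331 -2.941 1.967
endloop
endfacet
facet normal 0.202 0.534 0.821
outer loop
vertex 0.639 -2.13 3.215
vertex 1.509 -0.059 1.653
vertex -0.02 -0.308 2.192
endloop
endfacet
facet normal 0.301 -0.831 0.467
outer loop
vertex 2.167 -1.88 2.675
vertex 0.639 -2.13 3.215
vertex 1.86 -2.692 1.428
endloop
endfacet
facet normal 0.203 0.534 0.821
outer loop
vertex 2.167 -1.88 2.675
vertex 1.509 -0.059 1.653
vertex 0.639 -2.13 3.215
endloop
endfacet
facet normal -0.300 0.831 -0.468
outer loop
vertex -0.02 -0.308 2.192
vertex 1.509 -0.059 1.653
vertex -0.327 -1.12 0.945
endloop
endfacet
facet normal -0.203 -0.534 -0.821
outer loop
vertex 1.201 -0.87 0.405
vertex 1.86 -2.692 1.428
vertex -0.327 -1.12 0.945
endloop
endfacet
facet normal -0.301 0.832 -0.466
outer loop
vertex -0.327 -1.12 0.945
vertex 1.509 -0.059 1.653
vertex 1.201 -0.87 0.405
endloop
endfacet
facet normal 0.932 0.153 -0.329
outer loop
vertex 1.201 -0.87 0.405
vertex 2.167 -1.88 2.675
vertex 1.86 -2.692 1.428
endloop
endfacet
facet normal 0.932 0.152 -0.329
outer loop
vertex 1.509 -0.059 1.653
vertex 2.167 -1.88 2.675
vertex 1.201 -0.87 0.405
endloop
endfacet
facet normal -0.249 -0.665 -0.704
outer loop
vertex 3.106 -1.135 -3.002
vertex 2.647 -1.271 -2.711
vertex 2.768 -0.895 -3.109
endloop
endfacet
facet normal 0.605 0.643 -0.469
outer loop
vertex 3.106 -1.135 -3.002
vertex 2.768 -0.895 -3.109
vertex 3.153 0.071 -1.289
endloop
endfacet
facet normal -0.251 -0.664 -0.704
outer loop
vertex 2.768 -0.895 -3.109
vertex 2.647 -1.271 -2.711
vertex 2.359 -0.875 -2.982
endloop
endfacet
facet normal -0.097 0.887 -0.451
outer loop
vertex 2.768 -0.895 -3.109
vertex 2.359 -0.875 -2.982
vertex 3.153 0.071 -1.289
endloop
endfacet
facet normal -0.250 -0.664 -0.705
outer loop
vertex 2.359 -0.875 -2.982
vertex 2.647 -1.271 -2.711
vertex 2.119 -1.087 -2.697
endloop
endfacet
facet normal -0.703 0.708 -0.066
outer loop
vertex 2.359 -0.875 -2.982
vertex 2.119 -1.087 -2.697
vertex 3.153 0.071 -1.289
endloop
endfacet
facet normal -0.250 -0.664 -0.705
outer loop
vertex 2.119 -1.087 -2.697
vertex 2.647 -1.271 -2.711
vertex 2.188 -1.406 -2.421
endloop
endfacet
facet normal -0.863 0.211 0.460
outer loop
vertex 2.119 -1.087 -2.697
vertex 2.188 -1.406 -2.421
vertex 3.153 0.071 -1.289
endloop
endfacet
facet normal -0.250 -0.664 -0.705
outer loop
vertex 2.188 -1.406 -2.421
vertex 2.647 -1.271 -2.711
vertex 2.527 -1.647 -2.314
endloop
endfacet
facet normal -0.481 -0.313 0.819
outer loop
vertex 2.188 -1.406 -2.421
vertex 2.527 -1.647 -2.314
vertex 3.153 0.071 -1.289
endloop
endfacet
facet normal -0.250 -0.664 -0.705
outer loop
vertex 2.527 -1.647 -2.314
vertex 2.647 -1.271 -2.711
vertex 2.936 -1.667 -2.44
endloop
endfacet
facet normal 0.219 -0.558 0.801
outer loop
vertex 2.527 -1.647 -2.314
vertex 2.936 -1.667 -2.44
vertex 3.153 0.071 -1.289
endloop
endfacet
facet normal -0.250 -0.664 -0.704
outer loop
vertex 2.936 -1.667 -2.44
vertex 2.647 -1.271 -2.711
vertex 3.176 -1.455 -2.725
endloop
endfacet
facet normal 0.827 -0.378 0.415
outer loop
vertex 2.936 -1.667 -2.44
vertex 3.176 -1.455 -2.725
vertex 3.153 0.071 -1.289
endloop
endfacet
facet normal -0.250 -0.664 -0.704
outer loop
vertex 3.176 -1.455 -2.725
vertex 2.647 -1.271 -2.711
vertex 3.106 -1.135 -3.002
endloop
endfacet
facet normal 0.987 0.120 -0.111
outer loop
vertex 3.176 -1.455 -2.725
vertex 3.106 -1.135 -3.002
vertex 3.153 0.071 -1.289
endloop
endfacet

endsolid


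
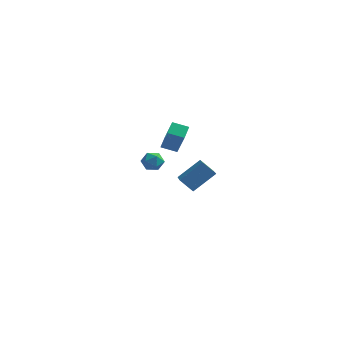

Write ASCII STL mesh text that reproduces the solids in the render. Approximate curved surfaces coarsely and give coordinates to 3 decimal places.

solid 
facet normal -0.605 -0.505 -0.616
outer loop
vertex 2.352 -4.935 2.838
vertex 1.594 -4.875 3.533
vertex 1.737 -3.204 2.021
endloop
endfacet
facet normal 0.735 -0.058 -0.676
outer loop
vertex 2.766 -2.345 3.067
vertex 2.352 -4.935 2.838
vertex 1.737 -3.204 2.021
endloop
endfacet
facet normal -0.605 -0.505 -0.616
outer loop
vertex 1.737 -3.204 2.021
vertex 1.594 -4.875 3.533
vertex 0.98 -3.145 2.716
endloop
endfacet
facet normal -0.306 0.861 -0.406
outer loop
vertex 0.98 -3.145 2.716
vertex 2.766 -2.345 3.067
vertex 1.737 -3.204 2.021
endloop
endfacet
facet normal 0.305 -0.861 0.407
outer loop
vertex 2.352 -4.935 2.838
vertex 2.623 -4.016 4.579
vertex 1.594 -4.875 3.533
endloop
endfacet
facet normal 0.735 -0.058 -0.675
outer loop
vertex 3.38 -4.075 3.884
vertex 2.352 -4.935 2.838
vertex 2.766 -2.345 3.067
endloop
endfacet
facet normal 0.306 -0.861 0.407
outer loop
vertex 3.38 -4.075 3.884
vertex 2.623 -4.016 4.579
vertex 2.352 -4.935 2.838
endloop
endfacet
facet normal -0.735 0.058 0.675
outer loop
vertex 1.594 -4.875 3.533
vertex 2.623 -4.016 4.579
vertex 0.98 -3.145 2.716
endloop
endfacet
facet normal -0.305 0.861 -0.407
outer loop
vertex 2.008 -2.285 3.762
vertex 2.766 -2.345 3.067
vertex 0.98 -3.145 2.716
endloop
endfacet
facet normal -0.735 0.058 0.675
outer loop
vertex 0.98 -3.145 2.716
vertex 2.623 -4.016 4.579
vertex 2.008 -2.285 3.762
endloop
endfacet
facet normal 0.605 0.505 0.616
outer loop
vertex 2.008 -2.285 3.762
vertex 3.38 -4.075 3.884
vertex 2.766 -2.345 3.067
endloop
endfacet
facet normal 0.605 0.505 0.616
outer loop
vertex 2.623 -4.016 4.579
vertex 3.38 -4.075 3.884
vertex 2.008 -2.285 3.762
endloop
endfacet
facet normal 0.058 0.990 0.131
outer loop
vertex -2.299 4.482 -0.666
vertex -2.963 4.473 -0.302
vertex -2.318 4.384 0.084
endloop
endfacet
facet normal 0.708 0.697 0.109
outer loop
vertex -2.299 4.482 -0.666
vertex -2.318 4.384 0.084
vertex -1.846 3.971 -0.34
endloop
endfacet
facet normal 0.777 0.360 -0.516
outer loop
vertex -2.299 4.482 -0.666
vertex -1.846 3.971 -0.34
vertex -2.2 3.805 -0.989
endloop
endfacet
facet normal 0.169 0.444 -0.880
outer loop
vertex -2.299 4.482 -0.666
vertex -2.2 3.805 -0.989
vertex -2.89 4.115 -0.965
endloop
endfacet
facet normal -0.274 0.833 -0.480
outer loop
vertex -2.299 4.482 -0.666
vertex -2.89 4.115 -0.965
vertex -2.963 4.473 -0.302
endloop
endfacet
facet normal 0.748 0.209 0.629
outer loop
vertex -1.846 3.971 -0.34
vertex -2.318 4.384 0.084
vertex -2.23 3.645 0.225
endloop
endfacet
facet normal -0.304 0.682 0.665
outer loop
vertex -2.318 4.384 0.084
vertex -2.963 4.473 -0.302
vertex -2.92 3.955 0.249
endloop
endfacet
facet normal -0.843 0.430 -0.325
outer loop
vertex -2.963 4.473 -0.302
vertex -2.89 4.115 -0.965
vertex -3.274 3.789 -0.4
endloop
endfacet
facet normal -0.124 -0.200 -0.972
outer loop
vertex -2.89 4.115 -0.965
vertex -2.2 3.805 -0.989
vertex -2.802 3.376 -0.824
endloop
endfacet
facet normal 0.860 -0.336 -0.383
outer loop
vertex -2.2 3.805 -0.989
vertex -1.846 3.971 -0.34
vertex -2.157 3.287 -0.438
endloop
endfacet
facet normal -0.169 -0.444 0.880
outer loop
vertex -2.821 3.278 -0.074
vertex -2.23 3.645 0.225
vertex -2.92 3.955 0.249
endloop
endfacet
facet normal -0.777 -0.360 0.516
outer loop
vertex -2.821 3.278 -0.074
vertex -2.92 3.955 0.249
vertex -3.274 3.789 -0.4
endloop
endfacet
facet normal -0.708 -0.697 -0.109
outer loop
vertex -2.821 3.278 -0.074
vertex -3.274 3.789 -0.4
vertex -2.802 3.376 -0.824
endloop
endfacet
facet normal -0.058 -0.990 -0.131
outer loop
vertex -2.821 3.278 -0.074
vertex -2.802 3.376 -0.824
vertex -2.157 3.287 -0.438
endloop
endfacet
facet normal 0.274 -0.833 0.480
outer loop
vertex -2.821 3.278 -0.074
vertex -2.157 3.287 -0.438
vertex -2.23 3.645 0.225
endloop
endfacet
facet normal 0.124 0.200 0.972
outer loop
vertex -2.92 3.955 0.249
vertex -2.23 3.645 0.225
vertex -2.318 4.384 0.084
endloop
endfacet
facet normal -0.860 0.336 0.383
outer loop
vertex -3.274 3.789 -0.4
vertex -2.92 3.955 0.249
vertex -2.963 4.473 -0.302
endloop
endfacet
facet normal -0.748 -0.209 -0.629
outer loop
vertex -2.802 3.376 -0.824
vertex -3.274 3.789 -0.4
vertex -2.89 4.115 -0.965
endloop
endfacet
facet normal 0.304 -0.682 -0.665
outer loop
vertex -2.157 3.287 -0.438
vertex -2.802 3.376 -0.824
vertex -2.2 3.805 -0.989
endloop
endfacet
facet normal 0.843 -0.430 0.325
outer loop
vertex -2.23 3.645 0.225
vertex -2.157 3.287 -0.438
vertex -1.846 3.971 -0.34
endloop
endfacet
facet normal -0.333 0.421 -0.844
outer loop
vertex -1.797 3.908 1.825
vertex -0.826 4.04 1.508
vertex -1.819 3.028 1.394
endloop
endfacet
facet normal -0.943 -0.127 0.308
outer loop
vertex -1.134 2.16 3.132
vertex -1.797 3.908 1.825
vertex -1.819 3.028 1.394
endloop
endfacet
facet normal -0.332 0.421 -0.844
outer loop
vertex -1.819 3.028 1.394
vertex -0.826 4.04 1.508
vertex -0.847 3.16 1.077
endloop
endfacet
facet normal -0.022 -0.898 -0.440
outer loop
vertex -0.847 3.16 1.077
vertex -1.134 2.16 3.132
vertex -1.819 3.028 1.394
endloop
endfacet
facet normal 0.022 0.898 0.440
outer loop
vertex -1.797 3.908 1.825
vertex -0.141 3.172 3.246
vertex -0.826 4.04 1.508
endloop
endfacet
facet normal -0.943 -0.128 0.307
outer loop
vertex -1.113 3.04 3.563
vertex -1.797 3.908 1.825
vertex -1.134 2.16 3.132
endloop
endfacet
facet normal 0.022 0.898 0.440
outer loop
vertex -1.113 3.04 3.563
vertex -0.141 3.172 3.246
vertex -1.797 3.908 1.825
endloop
endfacet
facet normal 0.943 0.128 -0.308
outer loop
vertex -0.826 4.04 1.508
vertex -0.141 3.172 3.246
vertex -0.847 3.16 1.077
endloop
endfacet
facet normal -0.022 -0.898 -0.440
outer loop
vertex -0.163 2.292 2.815
vertex -1.134 2.16 3.132
vertex -0.847 3.16 1.077
endloop
endfacet
facet normal 0.943 0.127 -0.308
outer loop
vertex -0.847 3.16 1.077
vertex -0.141 3.172 3.246
vertex -0.163 2.292 2.815
endloop
endfacet
facet normal 0.333 -0.421 0.844
outer loop
vertex -0.163 2.292 2.815
vertex -1.113 3.04 3.563
vertex -1.134 2.16 3.132
endloop
endfacet
facet normal 0.332 -0.422 0.844
outer loop
vertex -0.141 3.172 3.246
vertex -1.113 3.04 3.563
vertex -0.163 2.292 2.815
endloop
endfacet

endsolid


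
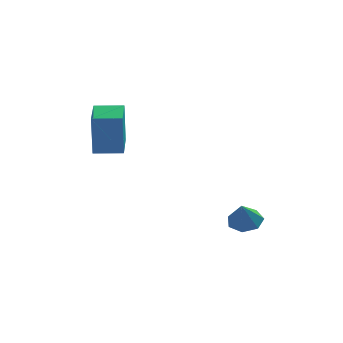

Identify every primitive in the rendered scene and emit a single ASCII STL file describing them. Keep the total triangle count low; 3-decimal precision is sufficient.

solid 
facet normal 0.187 0.449 -0.874
outer loop
vertex 4.449 -2.237 -0.155
vertex 3.773 -2.143 -0.251
vertex 4.225 -1.725 0.06
endloop
endfacet
facet normal 0.699 0.006 0.715
outer loop
vertex 4.449 -2.237 -0.155
vertex 4.225 -1.725 0.06
vertex 3.567 -2.637 0.711
endloop
endfacet
facet normal 0.186 0.449 -0.874
outer loop
vertex 4.225 -1.725 0.06
vertex 3.773 -2.143 -0.251
vertex 3.66 -1.528 0.041
endloop
endfacet
facet normal 0.147 0.502 0.852
outer loop
vertex 4.225 -1.725 0.06
vertex 3.66 -1.528 0.041
vertex 3.567 -2.637 0.711
endloop
endfacet
facet normal 0.186 0.449 -0.874
outer loop
vertex 3.66 -1.528 0.041
vertex 3.773 -2.143 -0.251
vertex 3.18 -1.794 -0.198
endloop
endfacet
facet normal -0.586 0.454 0.671
outer loop
vertex 3.66 -1.528 0.041
vertex 3.18 -1.794 -0.198
vertex 3.567 -2.637 0.711
endloop
endfacet
facet normal 0.186 0.449 -0.874
outer loop
vertex 3.18 -1.794 -0.198
vertex 3.773 -2.143 -0.251
vertex 3.146 -2.323 -0.477
endloop
endfacet
facet normal -0.946 -0.102 0.308
outer loop
vertex 3.18 -1.794 -0.198
vertex 3.146 -2.323 -0.477
vertex 3.567 -2.637 0.711
endloop
endfacet
facet normal 0.187 0.447 -0.875
outer loop
vertex 3.146 -2.323 -0.477
vertex 3.773 -2.143 -0.251
vertex 3.584 -2.717 -0.585
endloop
endfacet
facet normal -0.663 -0.748 0.037
outer loop
vertex 3.146 -2.323 -0.477
vertex 3.584 -2.717 -0.585
vertex 3.567 -2.637 0.711
endloop
endfacet
facet normal 0.186 0.448 -0.875
outer loop
vertex 3.584 -2.717 -0.585
vertex 3.773 -2.143 -0.251
vertex 4.164 -2.679 -0.442
endloop
endfacet
facet normal 0.050 -0.997 0.062
outer loop
vertex 3.584 -2.717 -0.585
vertex 4.164 -2.679 -0.442
vertex 3.567 -2.637 0.711
endloop
endfacet
facet normal 0.186 0.448 -0.875
outer loop
vertex 4.164 -2.679 -0.442
vertex 3.773 -2.143 -0.251
vertex 4.449 -2.237 -0.155
endloop
endfacet
facet normal 0.657 -0.660 0.364
outer loop
vertex 4.164 -2.679 -0.442
vertex 4.449 -2.237 -0.155
vertex 3.567 -2.637 0.711
endloop
endfacet
facet normal -0.994 0.105 -0.016
outer loop
vertex -1.711 -0.372 4.379
vertex -1.556 1.115 4.496
vertex -1.667 -0.234 2.565
endloop
endfacet
facet normal -0.104 -0.992 -0.078
outer loop
vertex -0.524 -0.355 2.584
vertex -1.711 -0.372 4.379
vertex -1.667 -0.234 2.565
endloop
endfacet
facet normal -0.994 0.105 -0.016
outer loop
vertex -1.667 -0.234 2.565
vertex -1.556 1.115 4.496
vertex -1.512 1.253 2.682
endloop
endfacet
facet normal 0.025 0.076 -0.997
outer loop
vertex -1.512 1.253 2.682
vertex -0.524 -0.355 2.584
vertex -1.667 -0.234 2.565
endloop
endfacet
facet normal -0.025 -0.076 0.997
outer loop
vertex -1.711 -0.372 4.379
vertex -0.413 0.994 4.515
vertex -1.556 1.115 4.496
endloop
endfacet
facet normal -0.104 -0.992 -0.078
outer loop
vertex -0.568 -0.493 4.398
vertex -1.711 -0.372 4.379
vertex -0.524 -0.355 2.584
endloop
endfacet
facet normal -0.025 -0.076 0.997
outer loop
vertex -0.568 -0.493 4.398
vertex -0.413 0.994 4.515
vertex -1.711 -0.372 4.379
endloop
endfacet
facet normal 0.104 0.992 0.078
outer loop
vertex -1.556 1.115 4.496
vertex -0.413 0.994 4.515
vertex -1.512 1.253 2.682
endloop
endfacet
facet normal 0.025 0.076 -0.997
outer loop
vertex -0.369 1.132 2.701
vertex -0.524 -0.355 2.584
vertex -1.512 1.253 2.682
endloop
endfacet
facet normal 0.104 0.992 0.078
outer loop
vertex -1.512 1.253 2.682
vertex -0.413 0.994 4.515
vertex -0.369 1.132 2.701
endloop
endfacet
facet normal 0.994 -0.105 0.016
outer loop
vertex -0.369 1.132 2.701
vertex -0.568 -0.493 4.398
vertex -0.524 -0.355 2.584
endloop
endfacet
facet normal 0.994 -0.105 0.016
outer loop
vertex -0.413 0.994 4.515
vertex -0.568 -0.493 4.398
vertex -0.369 1.132 2.701
endloop
endfacet

endsolid


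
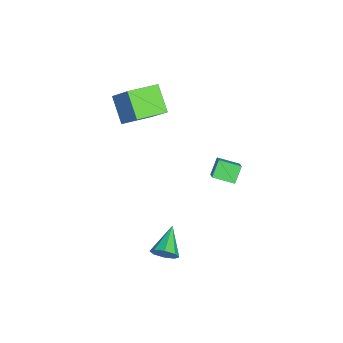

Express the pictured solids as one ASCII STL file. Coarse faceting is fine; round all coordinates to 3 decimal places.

solid 
facet normal -0.620 0.305 0.723
outer loop
vertex -1.419 2.909 0.078
vertex -1.239 4.162 -0.297
vertex -2.346 2.816 -0.677
endloop
endfacet
facet normal -0.137 -0.949 0.285
outer loop
vertex -1.621 2.458 -1.523
vertex -1.419 2.909 0.078
vertex -2.346 2.816 -0.677
endloop
endfacet
facet normal -0.620 0.306 0.722
outer loop
vertex -2.346 2.816 -0.677
vertex -1.239 4.162 -0.297
vertex -2.166 4.068 -1.053
endloop
endfacet
facet normal -0.773 -0.078 -0.630
outer loop
vertex -2.166 4.068 -1.053
vertex -1.621 2.458 -1.523
vertex -2.346 2.816 -0.677
endloop
endfacet
facet normal 0.773 0.077 0.630
outer loop
vertex -1.419 2.909 0.078
vertex -0.514 3.804 -1.143
vertex -1.239 4.162 -0.297
endloop
endfacet
facet normal -0.136 -0.949 0.284
outer loop
vertex -0.694 2.552 -0.767
vertex -1.419 2.909 0.078
vertex -1.621 2.458 -1.523
endloop
endfacet
facet normal 0.773 0.078 0.630
outer loop
vertex -0.694 2.552 -0.767
vertex -0.514 3.804 -1.143
vertex -1.419 2.909 0.078
endloop
endfacet
facet normal 0.136 0.949 -0.285
outer loop
vertex -1.239 4.162 -0.297
vertex -0.514 3.804 -1.143
vertex -2.166 4.068 -1.053
endloop
endfacet
facet normal -0.773 -0.078 -0.630
outer loop
vertex -1.441 3.711 -1.898
vertex -1.621 2.458 -1.523
vertex -2.166 4.068 -1.053
endloop
endfacet
facet normal 0.136 0.949 -0.284
outer loop
vertex -2.166 4.068 -1.053
vertex -0.514 3.804 -1.143
vertex -1.441 3.711 -1.898
endloop
endfacet
facet normal 0.620 -0.305 -0.723
outer loop
vertex -1.441 3.711 -1.898
vertex -0.694 2.552 -0.767
vertex -1.621 2.458 -1.523
endloop
endfacet
facet normal 0.619 -0.306 -0.723
outer loop
vertex -0.514 3.804 -1.143
vertex -0.694 2.552 -0.767
vertex -1.441 3.711 -1.898
endloop
endfacet
facet normal 0.882 -0.215 -0.420
outer loop
vertex 3.466 0.593 -3.355
vertex 3.109 0.008 -3.805
vertex 3.256 0.809 -3.906
endloop
endfacet
facet normal -0.021 0.928 0.372
outer loop
vertex 3.466 0.593 -3.355
vertex 3.256 0.809 -3.906
vertex 1.451 0.412 -3.015
endloop
endfacet
facet normal 0.881 -0.215 -0.421
outer loop
vertex 3.256 0.809 -3.906
vertex 3.109 0.008 -3.805
vertex 2.959 0.555 -4.398
endloop
endfacet
facet normal -0.331 0.905 -0.267
outer loop
vertex 3.256 0.809 -3.906
vertex 2.959 0.555 -4.398
vertex 1.451 0.412 -3.015
endloop
endfacet
facet normal 0.882 -0.214 -0.420
outer loop
vertex 2.959 0.555 -4.398
vertex 3.109 0.008 -3.805
vertex 2.751 -0.019 -4.542
endloop
endfacet
facet normal -0.641 0.397 -0.657
outer loop
vertex 2.959 0.555 -4.398
vertex 2.751 -0.019 -4.542
vertex 1.451 0.412 -3.015
endloop
endfacet
facet normal 0.882 -0.215 -0.420
outer loop
vertex 2.751 -0.019 -4.542
vertex 3.109 0.008 -3.805
vertex 2.752 -0.577 -4.255
endloop
endfacet
facet normal -0.767 -0.295 -0.570
outer loop
vertex 2.751 -0.019 -4.542
vertex 2.752 -0.577 -4.255
vertex 1.451 0.412 -3.015
endloop
endfacet
facet normal 0.882 -0.215 -0.420
outer loop
vertex 2.752 -0.577 -4.255
vertex 3.109 0.008 -3.805
vertex 2.962 -0.792 -3.704
endloop
endfacet
facet normal -0.638 -0.768 -0.057
outer loop
vertex 2.752 -0.577 -4.255
vertex 2.962 -0.792 -3.704
vertex 1.451 0.412 -3.015
endloop
endfacet
facet normal 0.881 -0.215 -0.421
outer loop
vertex 2.962 -0.792 -3.704
vertex 3.109 0.008 -3.805
vertex 3.258 -0.539 -3.213
endloop
endfacet
facet normal -0.328 -0.745 0.581
outer loop
vertex 2.962 -0.792 -3.704
vertex 3.258 -0.539 -3.213
vertex 1.451 0.412 -3.015
endloop
endfacet
facet normal 0.882 -0.215 -0.420
outer loop
vertex 3.258 -0.539 -3.213
vertex 3.109 0.008 -3.805
vertex 3.467 0.035 -3.068
endloop
endfacet
facet normal -0.019 -0.238 0.971
outer loop
vertex 3.258 -0.539 -3.213
vertex 3.467 0.035 -3.068
vertex 1.451 0.412 -3.015
endloop
endfacet
facet normal 0.882 -0.215 -0.420
outer loop
vertex 3.467 0.035 -3.068
vertex 3.109 0.008 -3.805
vertex 3.466 0.593 -3.355
endloop
endfacet
facet normal 0.108 0.455 0.884
outer loop
vertex 3.467 0.035 -3.068
vertex 3.466 0.593 -3.355
vertex 1.451 0.412 -3.015
endloop
endfacet
facet normal -0.692 -0.294 0.659
outer loop
vertex -3.062 -2.116 4.624
vertex -4.046 -0.472 4.324
vertex -4.114 -3.021 3.116
endloop
endfacet
facet normal 0.508 -0.848 0.154
outer loop
vertex -2.814 -2.468 1.876
vertex -3.062 -2.116 4.624
vertex -4.114 -3.021 3.116
endloop
endfacet
facet normal -0.692 -0.294 0.660
outer loop
vertex -4.114 -3.021 3.116
vertex -4.046 -0.472 4.324
vertex -5.099 -1.377 2.816
endloop
endfacet
facet normal -0.514 -0.442 -0.735
outer loop
vertex -5.099 -1.377 2.816
vertex -2.814 -2.468 1.876
vertex -4.114 -3.021 3.116
endloop
endfacet
facet normal 0.514 0.442 0.736
outer loop
vertex -3.062 -2.116 4.624
vertex -2.746 0.081 3.084
vertex -4.046 -0.472 4.324
endloop
endfacet
facet normal 0.507 -0.848 0.154
outer loop
vertex -1.761 -1.563 3.384
vertex -3.062 -2.116 4.624
vertex -2.814 -2.468 1.876
endloop
endfacet
facet normal 0.513 0.442 0.736
outer loop
vertex -1.761 -1.563 3.384
vertex -2.746 0.081 3.084
vertex -3.062 -2.116 4.624
endloop
endfacet
facet normal -0.508 0.848 -0.154
outer loop
vertex -4.046 -0.472 4.324
vertex -2.746 0.081 3.084
vertex -5.099 -1.377 2.816
endloop
endfacet
facet normal -0.514 -0.442 -0.736
outer loop
vertex -3.798 -0.824 1.576
vertex -2.814 -2.468 1.876
vertex -5.099 -1.377 2.816
endloop
endfacet
facet normal -0.508 0.848 -0.155
outer loop
vertex -5.099 -1.377 2.816
vertex -2.746 0.081 3.084
vertex -3.798 -0.824 1.576
endloop
endfacet
facet normal 0.692 0.294 -0.659
outer loop
vertex -3.798 -0.824 1.576
vertex -1.761 -1.563 3.384
vertex -2.814 -2.468 1.876
endloop
endfacet
facet normal 0.692 0.294 -0.659
outer loop
vertex -2.746 0.081 3.084
vertex -1.761 -1.563 3.384
vertex -3.798 -0.824 1.576
endloop
endfacet

endsolid


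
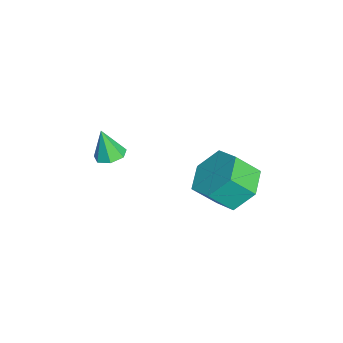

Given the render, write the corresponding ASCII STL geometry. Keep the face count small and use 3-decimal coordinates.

solid 
facet normal -0.110 0.685 -0.721
outer loop
vertex -0.141 4.257 -1.959
vertex -0.993 3.692 -2.366
vertex -1.161 4.467 -1.604
endloop
endfacet
facet normal 0.358 0.704 0.614
outer loop
vertex -0.141 4.257 -1.959
vertex -1.161 4.467 -1.604
vertex 0.004 3.353 -1.007
endloop
endfacet
facet normal 0.358 0.704 0.614
outer loop
vertex 0.004 3.353 -1.007
vertex -1.161 4.467 -1.604
vertex -1.016 3.563 -0.652
endloop
endfacet
facet normal 0.110 -0.685 0.721
outer loop
vertex 0.004 3.353 -1.007
vertex -1.016 3.563 -0.652
vertex -0.847 2.788 -1.414
endloop
endfacet
facet normal -0.110 0.685 -0.721
outer loop
vertex -1.161 4.467 -1.604
vertex -0.993 3.692 -2.366
vertex -2.012 3.902 -2.011
endloop
endfacet
facet normal -0.624 0.517 0.586
outer loop
vertex -1.161 4.467 -1.604
vertex -2.012 3.902 -2.011
vertex -1.016 3.563 -0.652
endloop
endfacet
facet normal -0.624 0.517 0.586
outer loop
vertex -1.016 3.563 -0.652
vertex -2.012 3.902 -2.011
vertex -1.867 2.998 -1.059
endloop
endfacet
facet normal 0.110 -0.685 0.721
outer loop
vertex -1.016 3.563 -0.652
vertex -1.867 2.998 -1.059
vertex -0.847 2.788 -1.414
endloop
endfacet
facet normal -0.110 0.685 -0.721
outer loop
vertex -2.012 3.902 -2.011
vertex -0.993 3.692 -2.366
vertex -1.844 3.127 -2.773
endloop
endfacet
facet normal -0.982 -0.186 -0.027
outer loop
vertex -2.012 3.902 -2.011
vertex -1.844 3.127 -2.773
vertex -1.867 2.998 -1.059
endloop
endfacet
facet normal -0.982 -0.186 -0.027
outer loop
vertex -1.867 2.998 -1.059
vertex -1.844 3.127 -2.773
vertex -1.699 2.223 -1.821
endloop
endfacet
facet normal 0.110 -0.685 0.721
outer loop
vertex -1.867 2.998 -1.059
vertex -1.699 2.223 -1.821
vertex -0.847 2.788 -1.414
endloop
endfacet
facet normal -0.110 0.685 -0.721
outer loop
vertex -1.844 3.127 -2.773
vertex -0.993 3.692 -2.366
vertex -0.824 2.917 -3.128
endloop
endfacet
facet normal -0.358 -0.704 -0.614
outer loop
vertex -1.844 3.127 -2.773
vertex -0.824 2.917 -3.128
vertex -1.699 2.223 -1.821
endloop
endfacet
facet normal -0.358 -0.704 -0.614
outer loop
vertex -1.699 2.223 -1.821
vertex -0.824 2.917 -3.128
vertex -0.679 2.013 -2.176
endloop
endfacet
facet normal 0.110 -0.685 0.721
outer loop
vertex -1.699 2.223 -1.821
vertex -0.679 2.013 -2.176
vertex -0.847 2.788 -1.414
endloop
endfacet
facet normal -0.110 0.685 -0.721
outer loop
vertex -0.824 2.917 -3.128
vertex -0.993 3.692 -2.366
vertex 0.027 3.482 -2.721
endloop
endfacet
facet normal 0.624 -0.517 -0.586
outer loop
vertex -0.824 2.917 -3.128
vertex 0.027 3.482 -2.721
vertex -0.679 2.013 -2.176
endloop
endfacet
facet normal 0.624 -0.517 -0.586
outer loop
vertex -0.679 2.013 -2.176
vertex 0.027 3.482 -2.721
vertex 0.172 2.578 -1.769
endloop
endfacet
facet normal 0.110 -0.685 0.721
outer loop
vertex -0.679 2.013 -2.176
vertex 0.172 2.578 -1.769
vertex -0.847 2.788 -1.414
endloop
endfacet
facet normal -0.110 0.685 -0.721
outer loop
vertex 0.027 3.482 -2.721
vertex -0.993 3.692 -2.366
vertex -0.141 4.257 -1.959
endloop
endfacet
facet normal 0.982 0.186 0.027
outer loop
vertex 0.027 3.482 -2.721
vertex -0.141 4.257 -1.959
vertex 0.172 2.578 -1.769
endloop
endfacet
facet normal 0.982 0.186 0.027
outer loop
vertex 0.172 2.578 -1.769
vertex -0.141 4.257 -1.959
vertex 0.004 3.353 -1.007
endloop
endfacet
facet normal 0.110 -0.685 0.721
outer loop
vertex 0.172 2.578 -1.769
vertex 0.004 3.353 -1.007
vertex -0.847 2.788 -1.414
endloop
endfacet
facet normal 0.124 0.248 -0.961
outer loop
vertex -2.426 -0.898 -2.312
vertex -3.049 -0.928 -2.4
vertex -2.701 -0.432 -2.227
endloop
endfacet
facet normal 0.737 0.327 0.592
outer loop
vertex -2.426 -0.898 -2.312
vertex -2.701 -0.432 -2.227
vertex -3.211 -1.252 -1.14
endloop
endfacet
facet normal 0.124 0.248 -0.961
outer loop
vertex -2.701 -0.432 -2.227
vertex -3.049 -0.928 -2.4
vertex -3.238 -0.341 -2.273
endloop
endfacet
facet normal 0.078 0.778 0.624
outer loop
vertex -2.701 -0.432 -2.227
vertex -3.238 -0.341 -2.273
vertex -3.211 -1.252 -1.14
endloop
endfacet
facet normal 0.124 0.248 -0.961
outer loop
vertex -3.238 -0.341 -2.273
vertex -3.049 -0.928 -2.4
vertex -3.633 -0.691 -2.414
endloop
endfacet
facet normal -0.673 0.569 0.473
outer loop
vertex -3.238 -0.341 -2.273
vertex -3.633 -0.691 -2.414
vertex -3.211 -1.252 -1.14
endloop
endfacet
facet normal 0.123 0.247 -0.961
outer loop
vertex -3.633 -0.691 -2.414
vertex -3.049 -0.928 -2.4
vertex -3.588 -1.22 -2.544
endloop
endfacet
facet normal -0.957 -0.144 0.254
outer loop
vertex -3.633 -0.691 -2.414
vertex -3.588 -1.22 -2.544
vertex -3.211 -1.252 -1.14
endloop
endfacet
facet normal 0.124 0.246 -0.961
outer loop
vertex -3.588 -1.22 -2.544
vertex -3.049 -0.928 -2.4
vertex -3.138 -1.529 -2.565
endloop
endfacet
facet normal -0.557 -0.820 0.131
outer loop
vertex -3.588 -1.22 -2.544
vertex -3.138 -1.529 -2.565
vertex -3.211 -1.252 -1.14
endloop
endfacet
facet normal 0.124 0.246 -0.961
outer loop
vertex -3.138 -1.529 -2.565
vertex -3.049 -0.928 -2.4
vertex -2.621 -1.386 -2.462
endloop
endfacet
facet normal 0.225 -0.954 0.197
outer loop
vertex -3.138 -1.529 -2.565
vertex -2.621 -1.386 -2.462
vertex -3.211 -1.252 -1.14
endloop
endfacet
facet normal 0.124 0.246 -0.961
outer loop
vertex -2.621 -1.386 -2.462
vertex -3.049 -0.928 -2.4
vertex -2.426 -0.898 -2.312
endloop
endfacet
facet normal 0.801 -0.444 0.402
outer loop
vertex -2.621 -1.386 -2.462
vertex -2.426 -0.898 -2.312
vertex -3.211 -1.252 -1.14
endloop
endfacet

endsolid
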